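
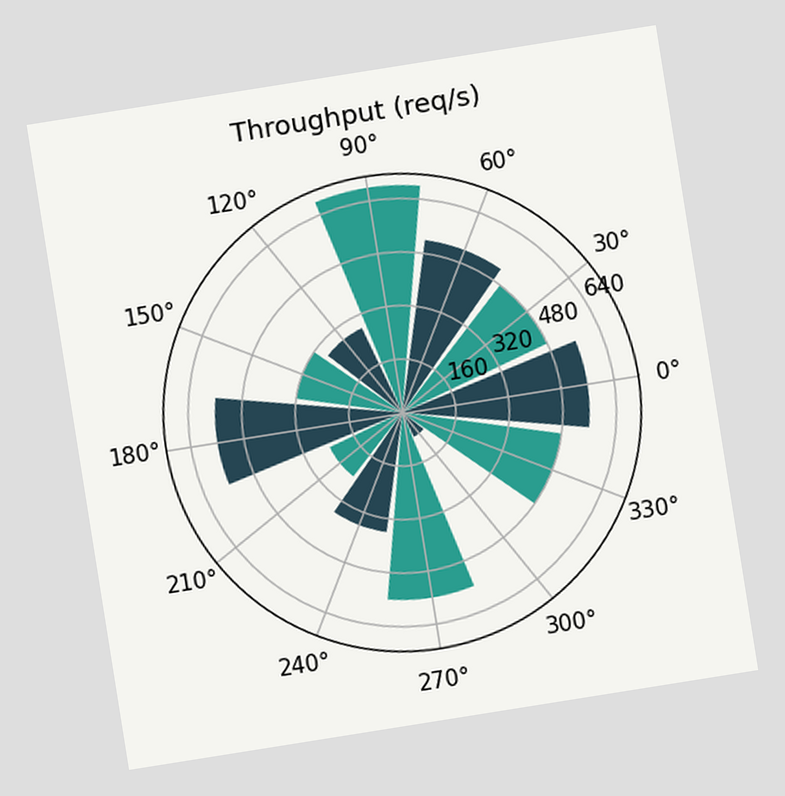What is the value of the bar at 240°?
The chart is tilted about 9° counter-clockwise. The bar at 240° reaches 360req/s on the radial axis.

360req/s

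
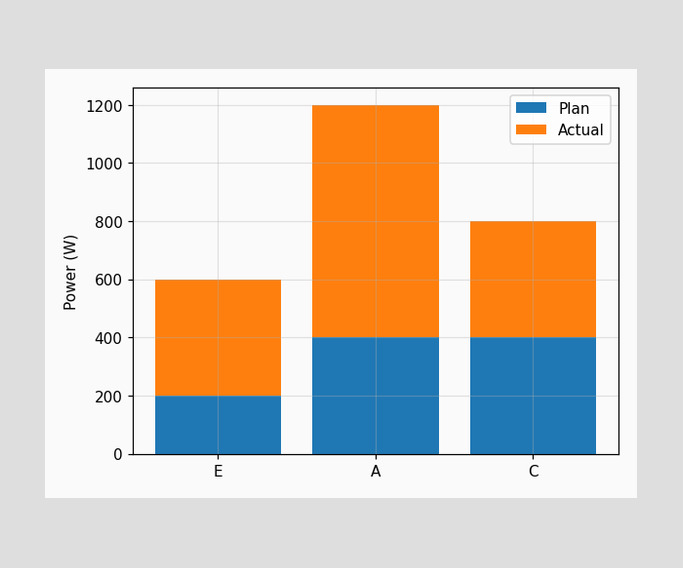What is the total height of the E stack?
600W

The E stack's top reaches 600W on the y-axis.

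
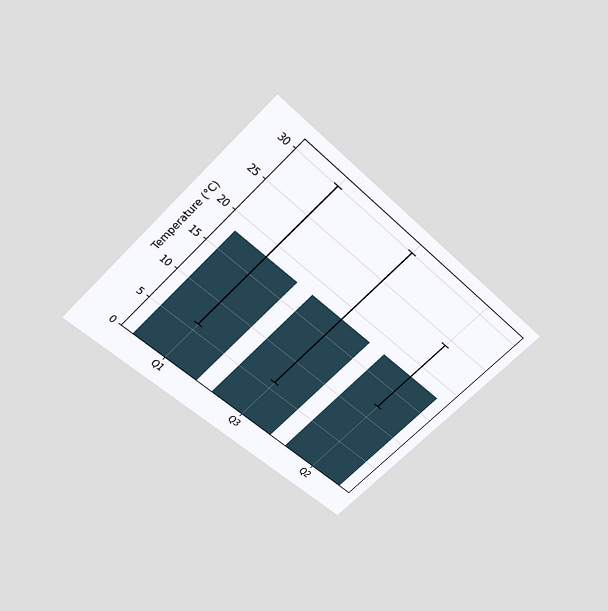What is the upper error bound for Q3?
The chart is tilted about 45° clockwise and viewed slightly from above. The Q3 bar's upper whisker reaches 30°C.

30°C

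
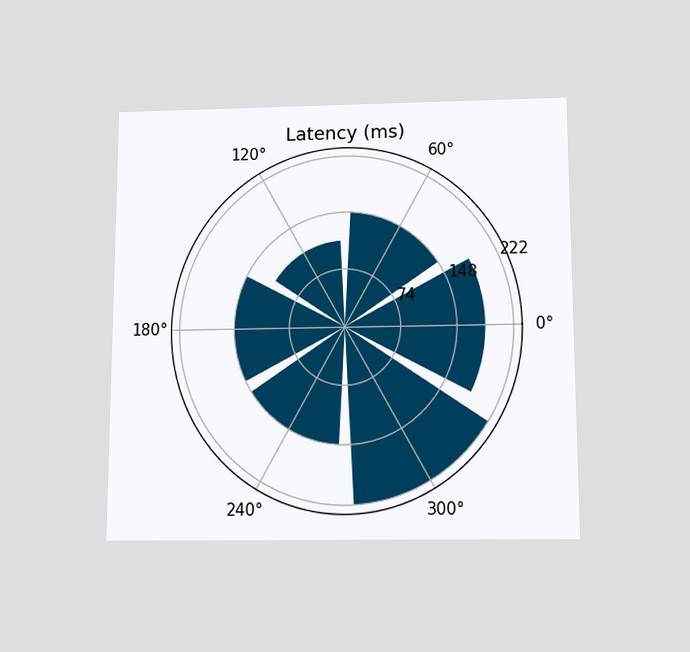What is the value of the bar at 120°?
111ms

The chart is viewed slightly from below. The bar at 120° reaches 111ms on the radial axis.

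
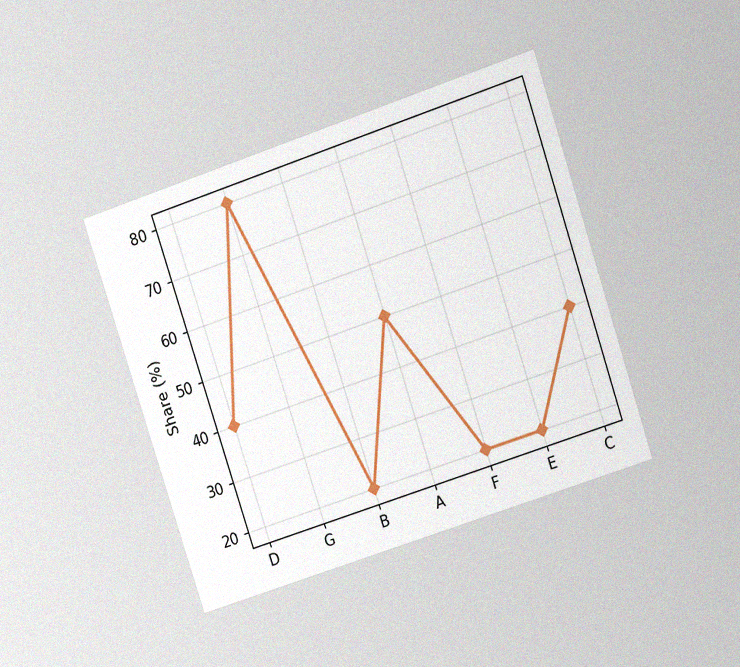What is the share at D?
40%

The chart is tilted about 18° counter-clockwise and viewed at a slight angle, with some photo noise. At D, the line is at 40%.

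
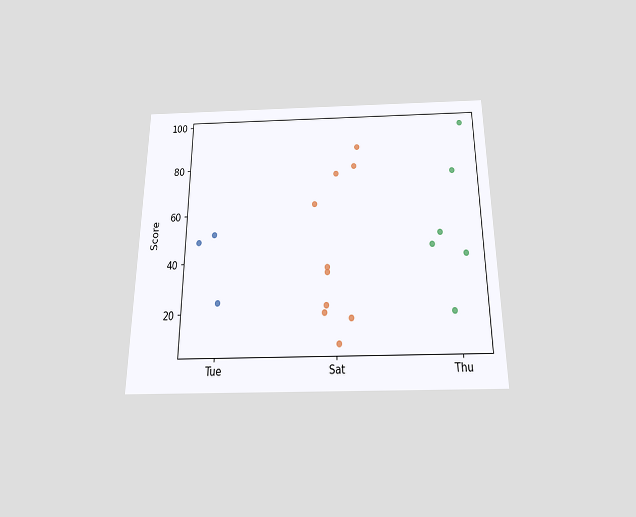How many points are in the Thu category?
The chart is viewed slightly from below. Counting the markers in the Thu column gives 6.

6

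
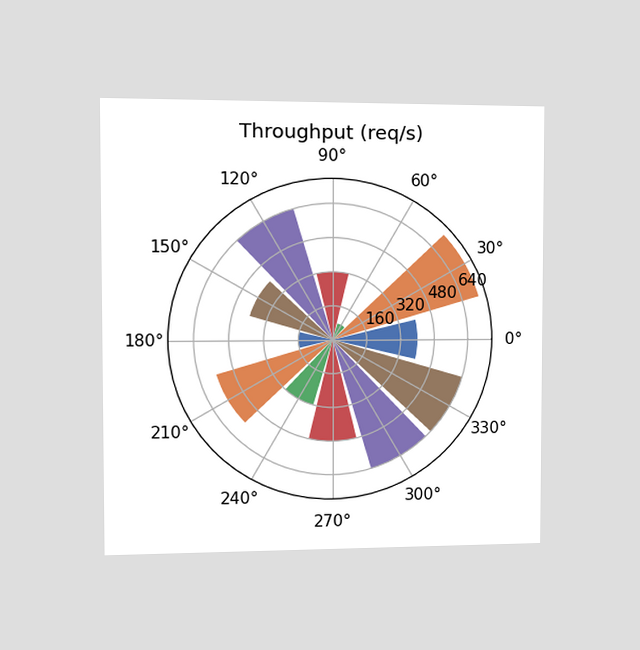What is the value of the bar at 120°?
The chart is viewed slightly from the left. The bar at 120° reaches 640req/s on the radial axis.

640req/s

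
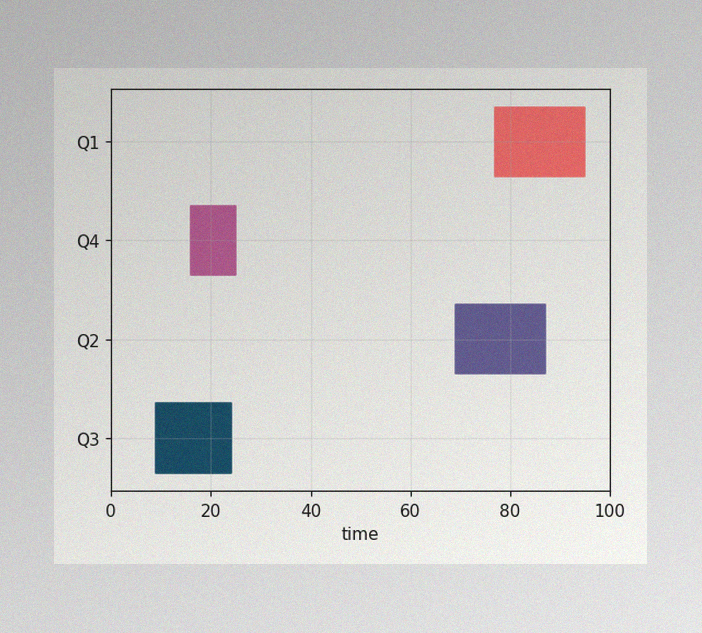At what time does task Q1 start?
77

The image has some photo noise and uneven lighting. The Q1 bar begins at t=77.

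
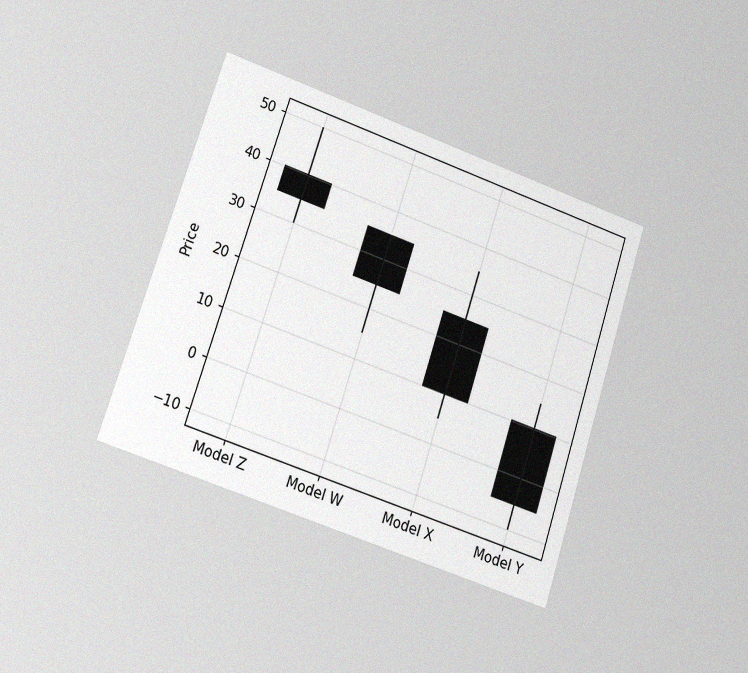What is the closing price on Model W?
The chart is tilted about 18° clockwise and viewed at a slight angle, with some photo noise. The Model W candle closes at 25.

25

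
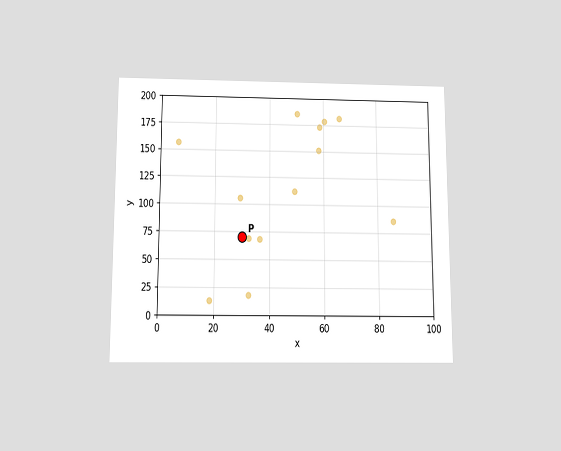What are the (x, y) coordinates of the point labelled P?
(30, 70)

The chart is viewed slightly from below. Following the gridlines from P to each axis, P sits at (30, 70).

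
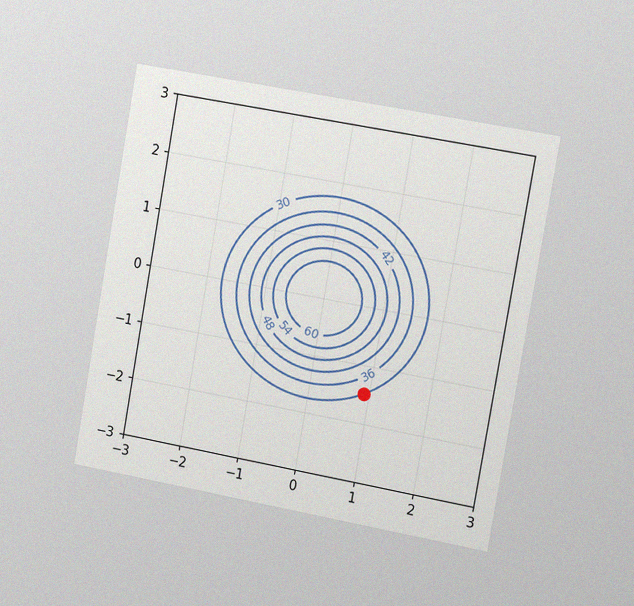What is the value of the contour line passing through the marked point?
The chart is tilted about 10° clockwise and viewed slightly from the right, with some photo noise. The marked point sits on the contour labelled 30.

30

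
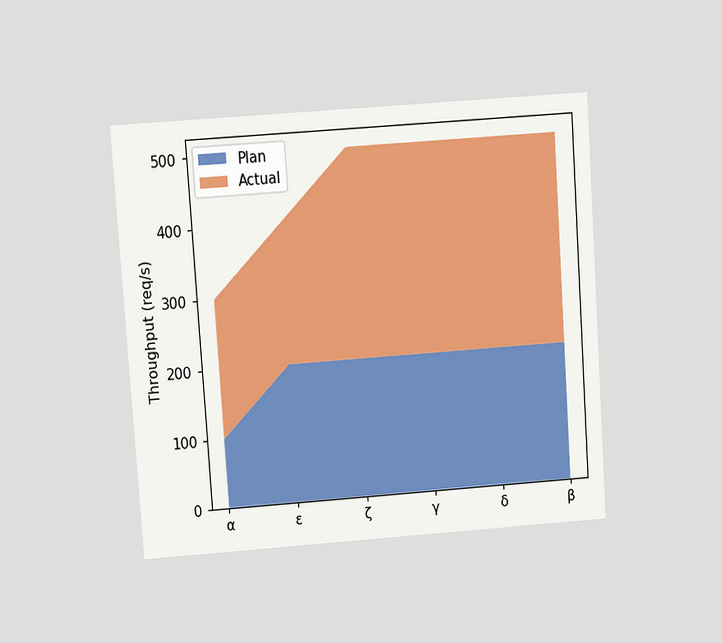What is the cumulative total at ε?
400req/s

The chart is tilted about 4° counter-clockwise and viewed at a slight angle. The stacked total at ε reaches 400req/s.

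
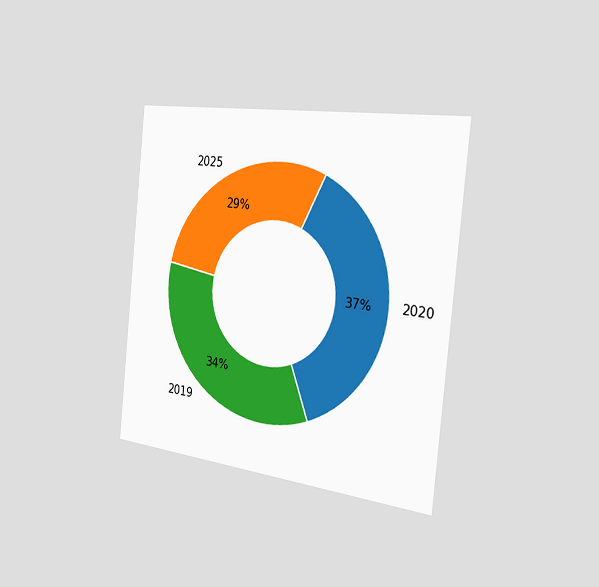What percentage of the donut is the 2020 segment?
37%

The chart is tilted about 6° clockwise and viewed slightly from the right. The 2020 segment takes up 37% of the ring.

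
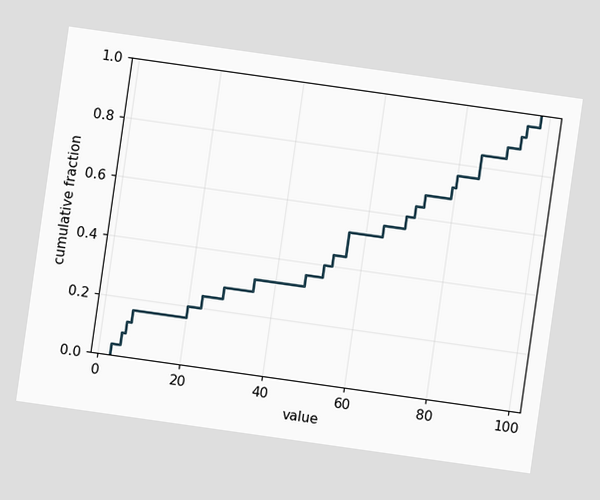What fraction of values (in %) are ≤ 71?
The chart is tilted about 8° clockwise. At x=71 the ECDF step is at 64%.

64%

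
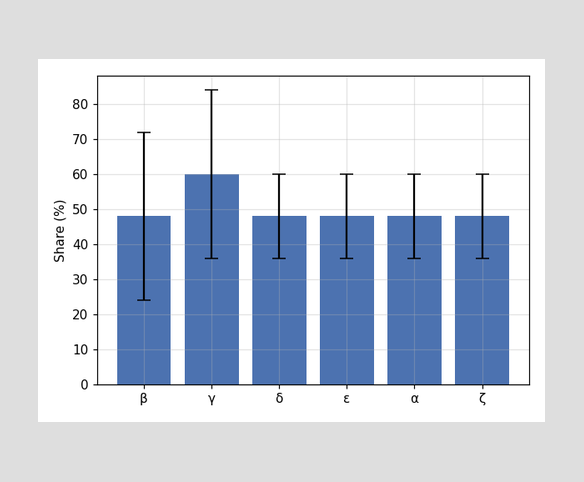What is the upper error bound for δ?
The δ bar's upper whisker reaches 60%.

60%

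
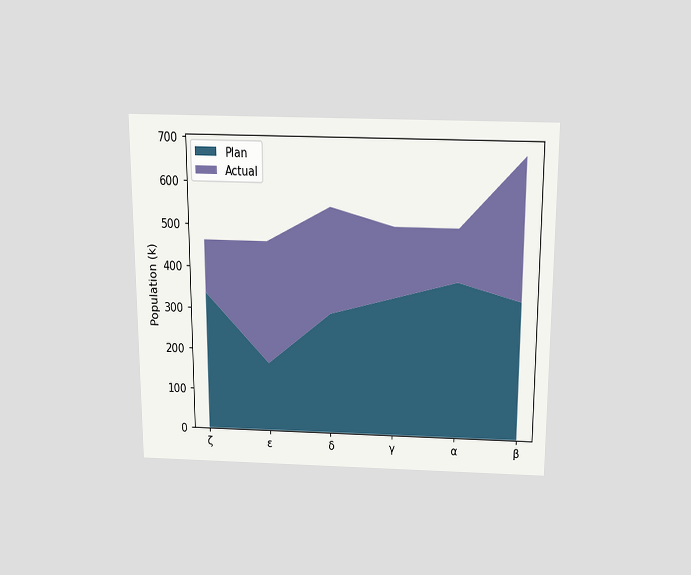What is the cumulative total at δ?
546k

The chart is viewed slightly from above. The stacked total at δ reaches 546k.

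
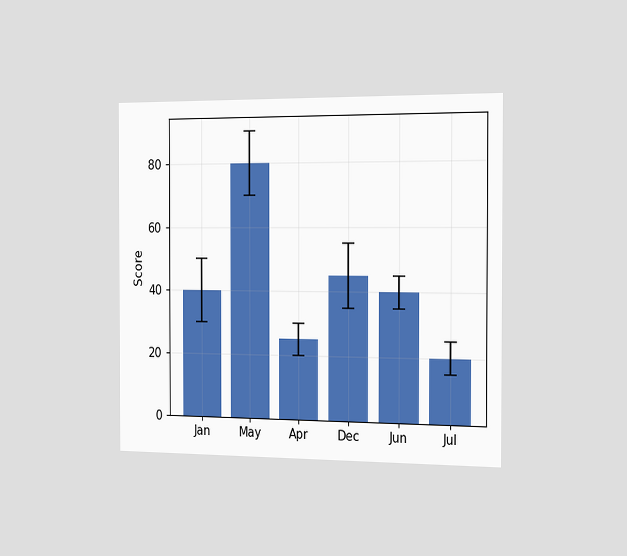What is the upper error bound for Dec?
55

The chart is viewed slightly from the right. The Dec bar's upper whisker reaches 55.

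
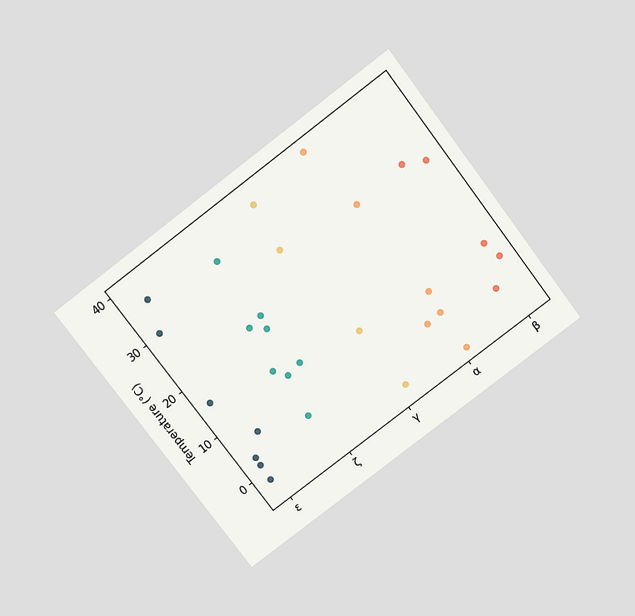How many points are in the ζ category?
The chart is tilted about 37° counter-clockwise and viewed slightly from above. Counting the markers in the ζ column gives 8.

8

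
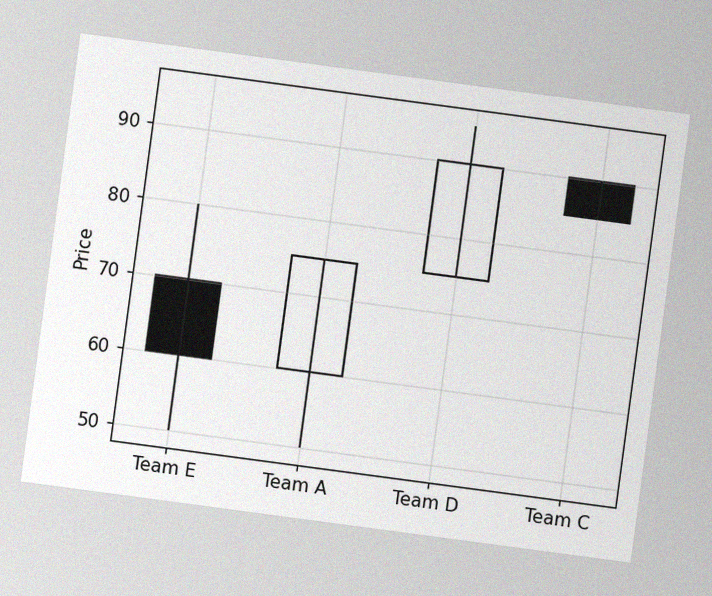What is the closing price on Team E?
The chart is tilted about 8° clockwise, with some photo noise. The Team E candle closes at 60.

60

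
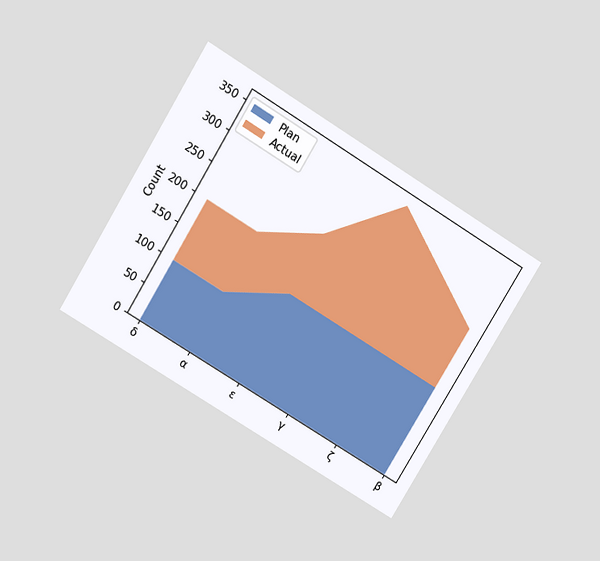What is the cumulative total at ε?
The chart is tilted about 31° clockwise and viewed at a slight angle. The stacked total at ε reaches 250.

250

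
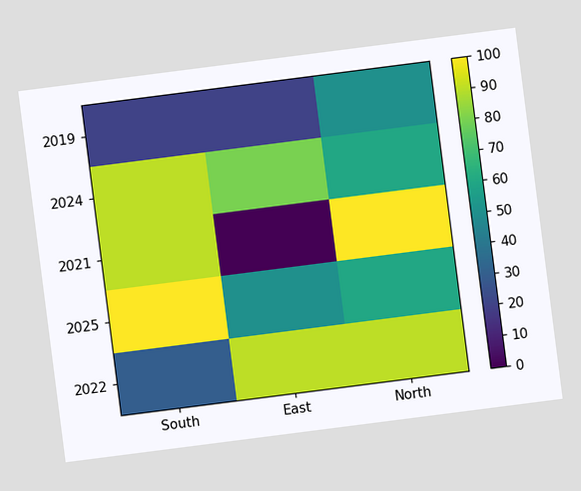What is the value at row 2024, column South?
The chart is tilted about 7° counter-clockwise. Matching cell (2024, South) against the colorbar gives 90.

90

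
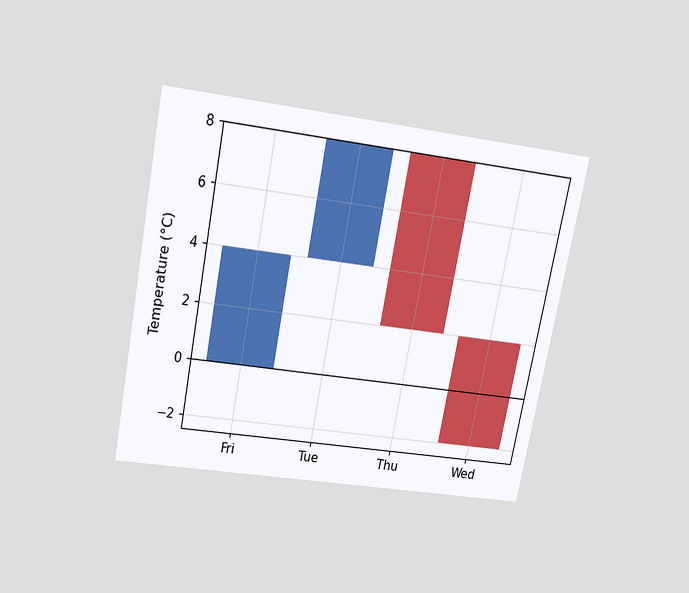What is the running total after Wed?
The chart is tilted about 11° clockwise and viewed slightly from above. After Wed the running total reaches -2°C.

-2°C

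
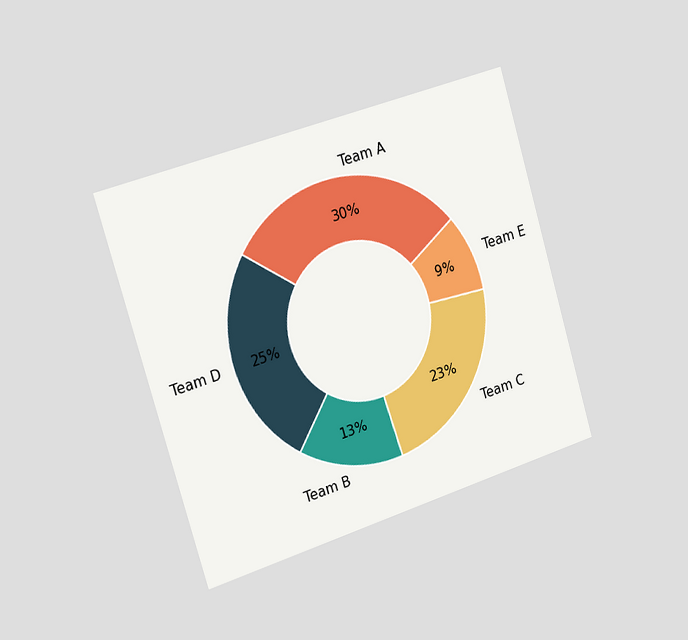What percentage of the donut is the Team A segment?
30%

The chart is tilted about 17° counter-clockwise and viewed slightly from the left. The Team A segment takes up 30% of the ring.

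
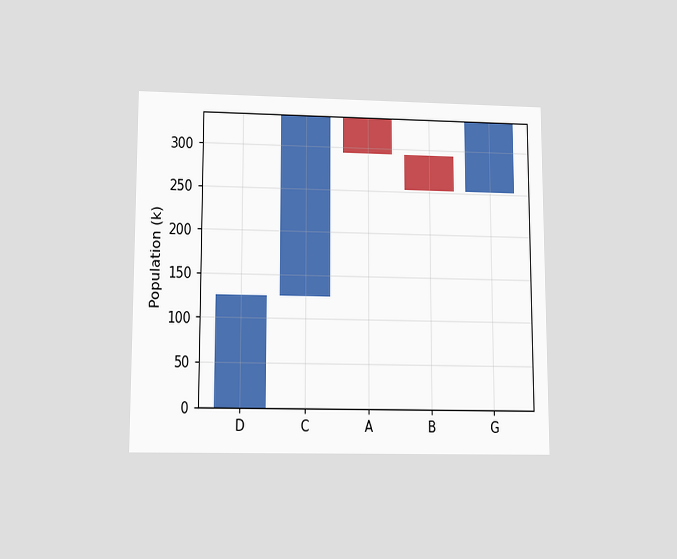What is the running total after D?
The chart is viewed slightly from below. After D the running total reaches 126k.

126k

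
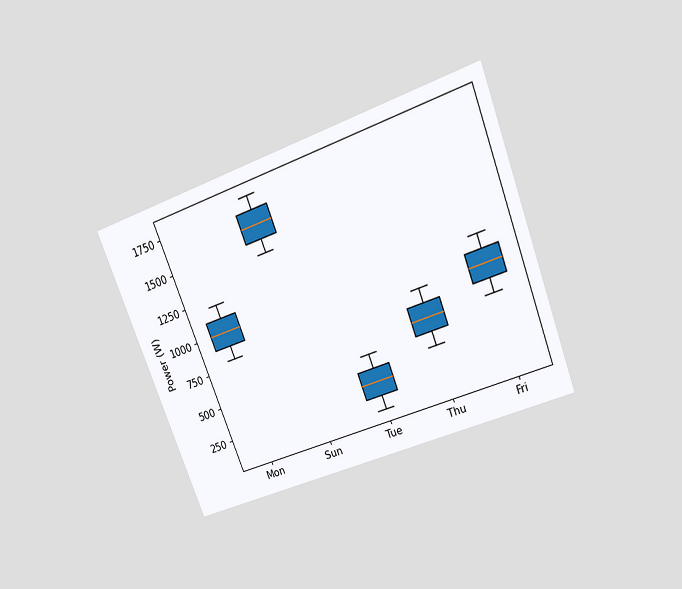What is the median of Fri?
The chart is tilted about 21° counter-clockwise and viewed slightly from above. The median line in the Fri box sits at 800W.

800W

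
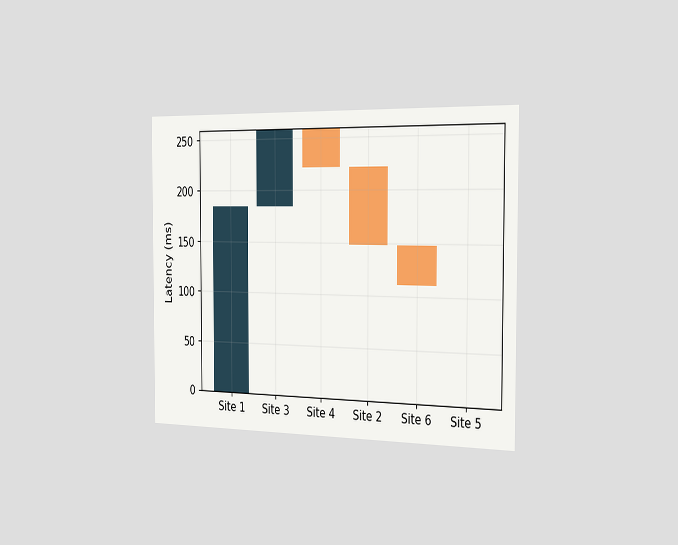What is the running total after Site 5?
The chart is viewed slightly from the right. After Site 5 the running total reaches 111ms.

111ms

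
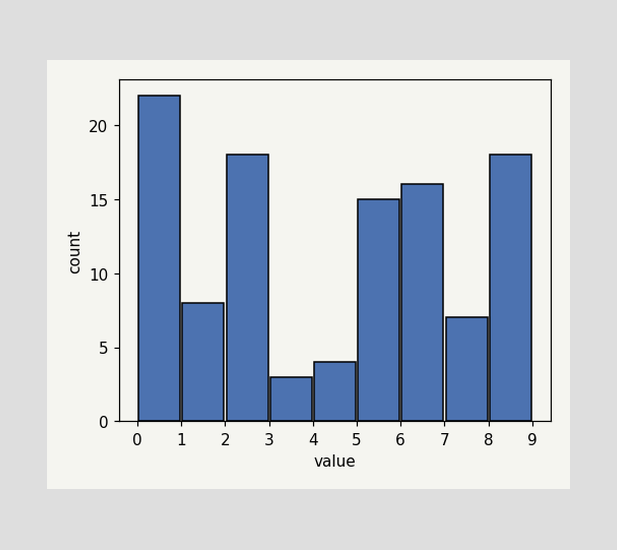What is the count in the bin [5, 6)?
The [5, 6) bin has height 15.

15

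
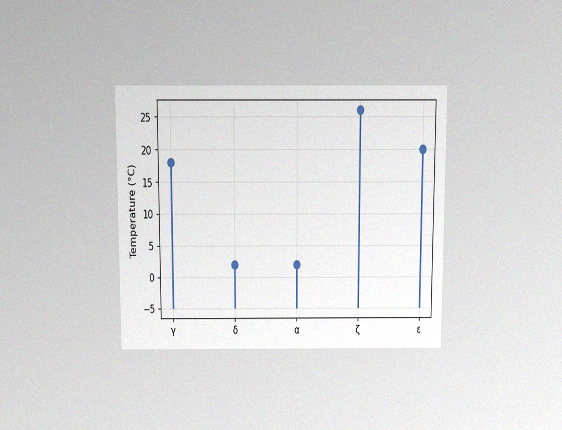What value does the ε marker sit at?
20°C

The chart is viewed slightly from above, with some photo noise. The ε marker sits at 20°C.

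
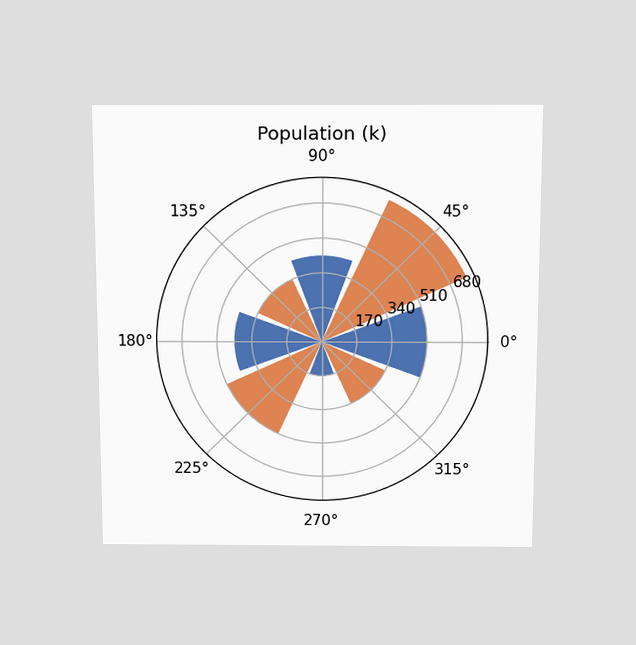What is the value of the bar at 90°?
The chart is viewed slightly from above. The bar at 90° reaches 425k on the radial axis.

425k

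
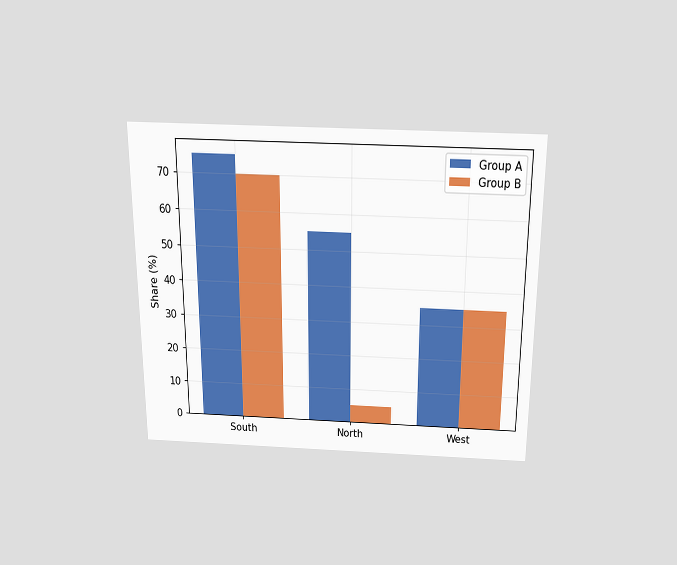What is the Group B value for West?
35%

The chart is viewed slightly from above. The Group B bar at West reaches 35% on the y-axis.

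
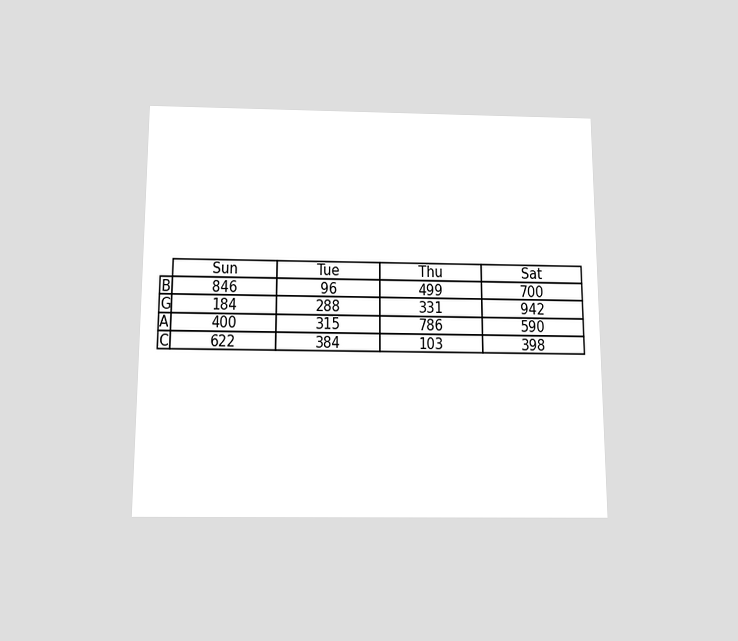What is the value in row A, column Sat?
The chart is viewed slightly from below. The (A, Sat) cell reads 590.

590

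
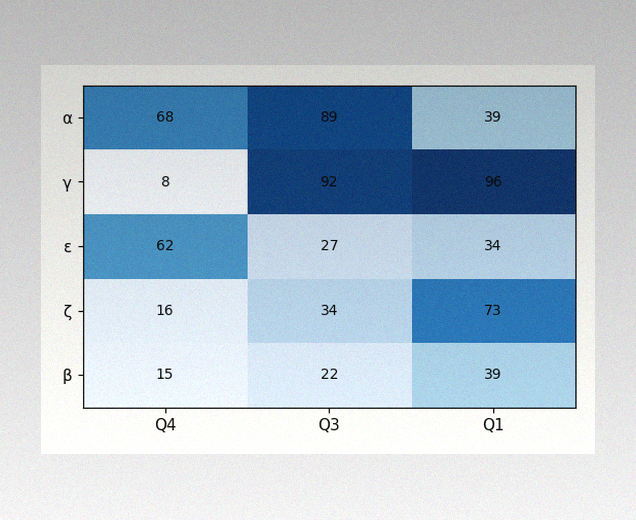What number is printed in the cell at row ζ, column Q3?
34

The image has some photo noise and uneven lighting. The (ζ, Q3) cell reads 34.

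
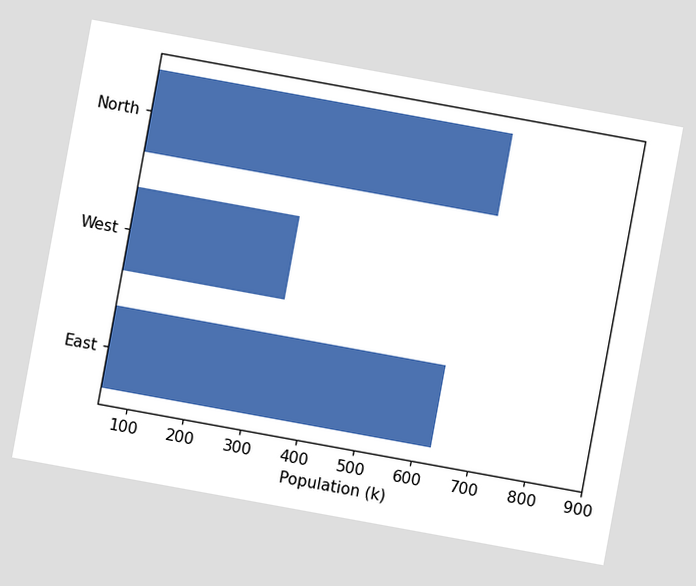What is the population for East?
The chart is tilted about 10° clockwise. Reading along the chart's x-axis, the East bar reaches 630k.

630k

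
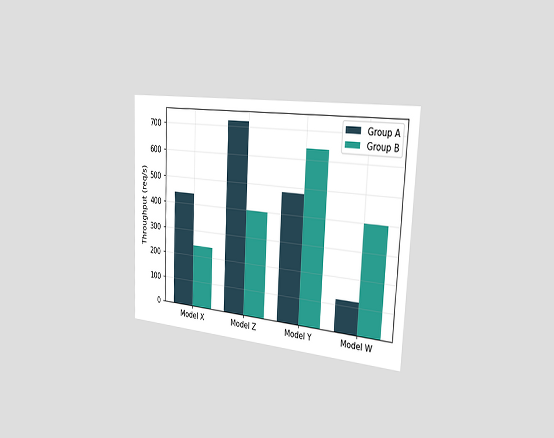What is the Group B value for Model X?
The chart is tilted about 3° clockwise and viewed slightly from the right. The Group B bar at Model X reaches 240req/s on the y-axis.

240req/s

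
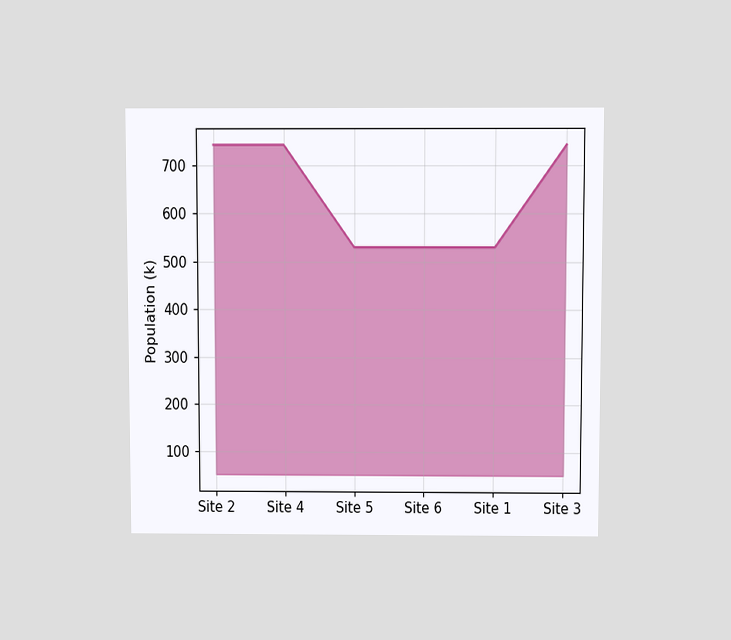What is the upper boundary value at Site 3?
742k

The chart is viewed slightly from above. At Site 3 the upper boundary is at 742k.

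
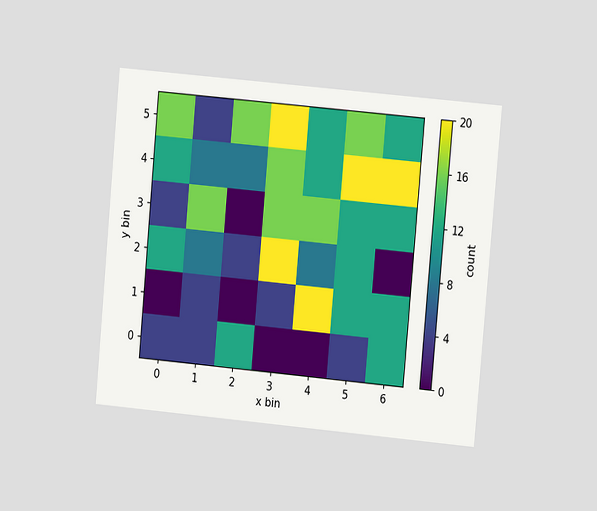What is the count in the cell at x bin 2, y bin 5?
16

The chart is tilted about 5° clockwise and viewed at a slight angle. Matching the cell (2, 5) against the colorbar gives 16.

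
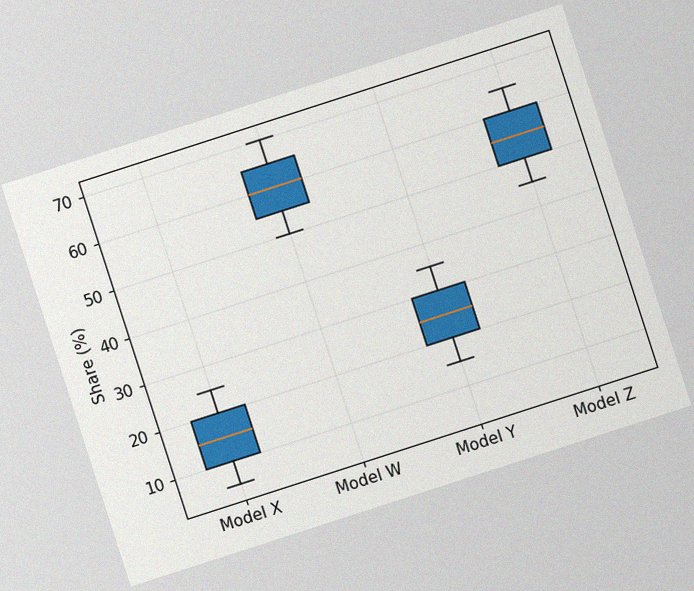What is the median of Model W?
The chart is tilted about 18° counter-clockwise, with some photo noise. The median line in the Model W box sits at 60%.

60%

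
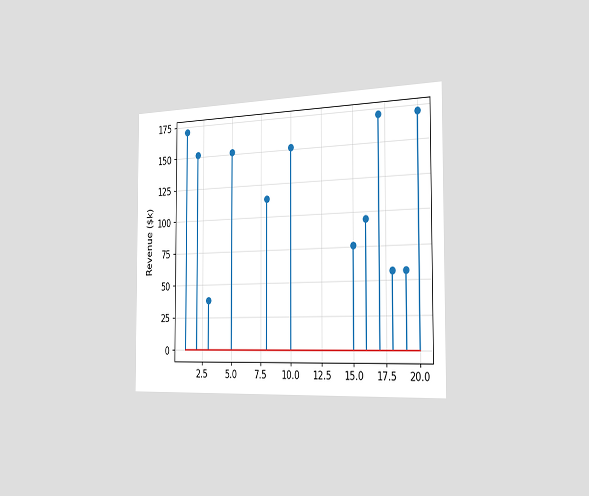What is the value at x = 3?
$38k

The chart is viewed slightly from the right. The stem at x=3 reaches $38k.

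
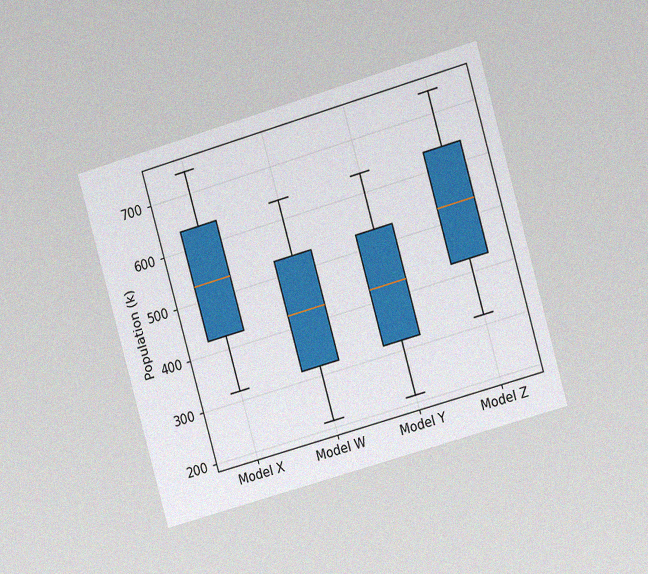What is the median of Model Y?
The chart is tilted about 16° counter-clockwise and viewed slightly from the right, with some photo noise. The median line in the Model Y box sits at 424k.

424k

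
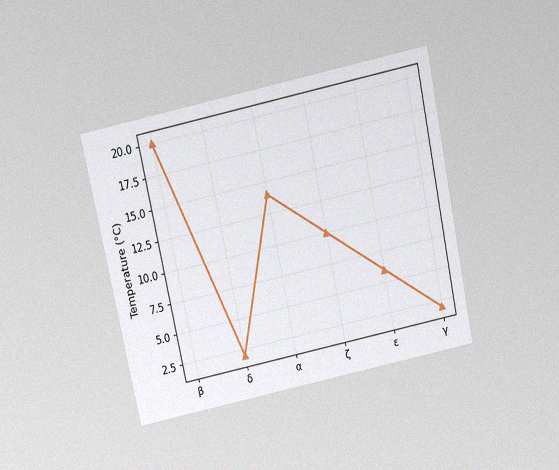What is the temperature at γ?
The chart is tilted about 12° counter-clockwise and viewed slightly from above, with some photo noise. At γ, the line is at 2°C.

2°C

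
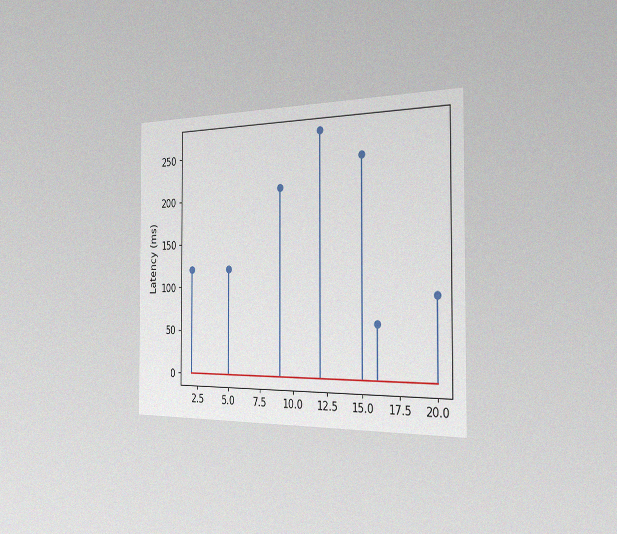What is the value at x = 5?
120ms

The chart is viewed slightly from the right, with some photo noise. The stem at x=5 reaches 120ms.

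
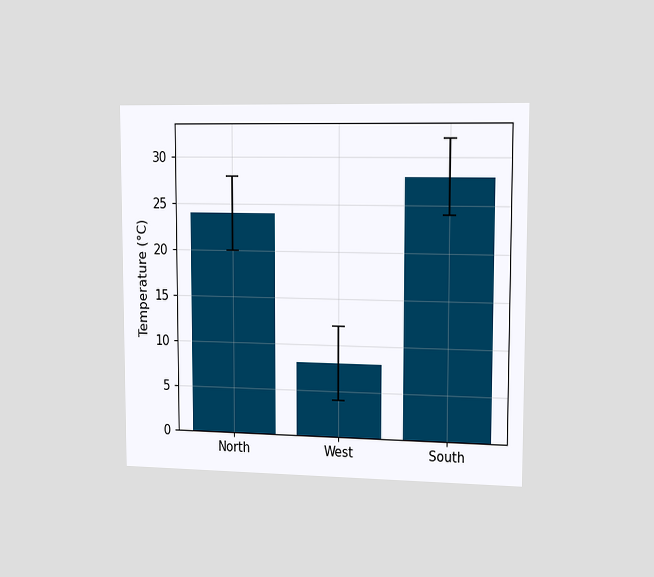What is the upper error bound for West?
The chart is viewed slightly from the right. The West bar's upper whisker reaches 12°C.

12°C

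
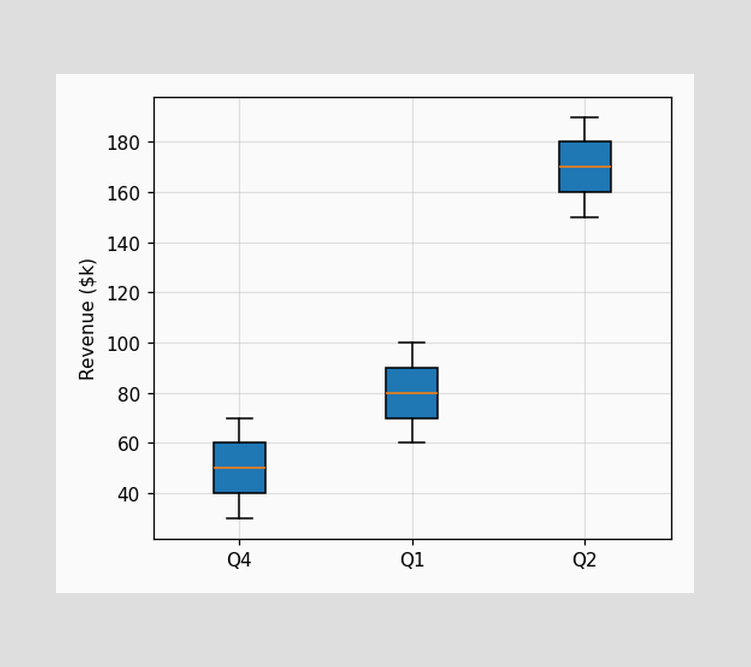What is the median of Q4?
The median line in the Q4 box sits at $50k.

$50k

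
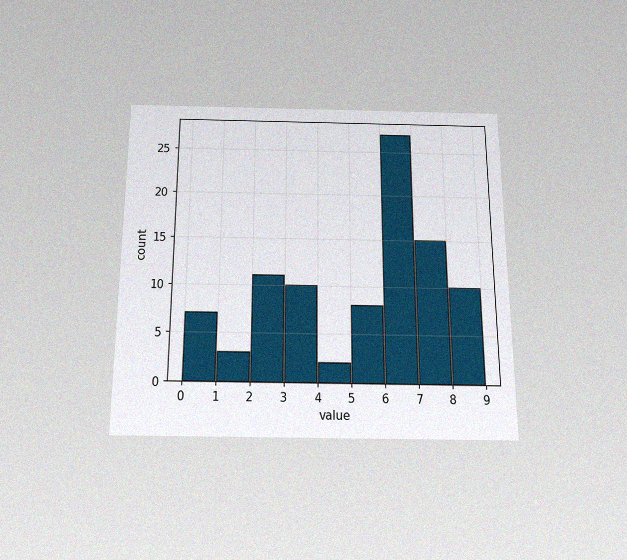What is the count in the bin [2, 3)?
11

The chart is viewed slightly from below, with some photo noise. The [2, 3) bin has height 11.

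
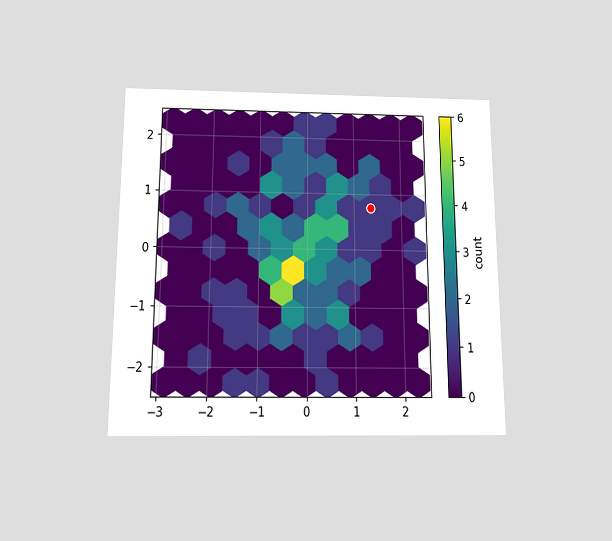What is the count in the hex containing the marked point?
1

The chart is viewed slightly from below. The marked hex reads 1 on the colorbar.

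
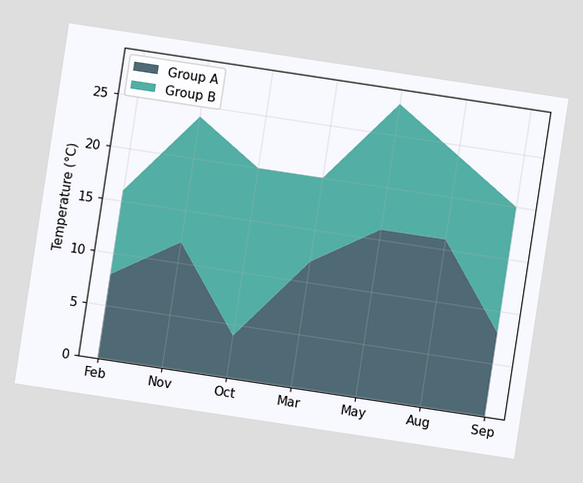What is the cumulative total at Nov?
24°C

The chart is tilted about 9° clockwise. The stacked total at Nov reaches 24°C.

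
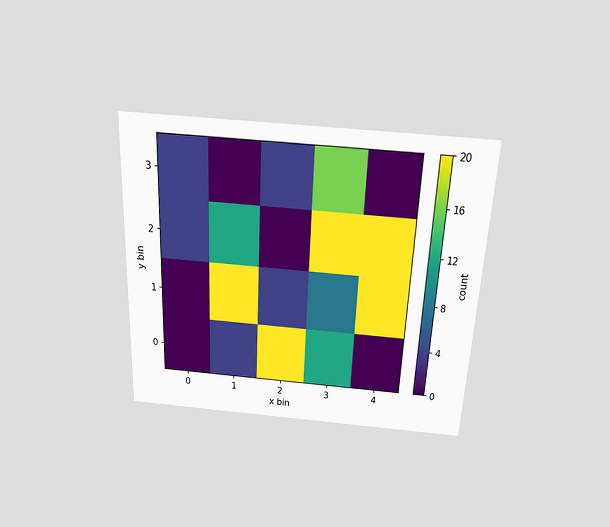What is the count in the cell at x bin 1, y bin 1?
20

The chart is tilted about 3° clockwise and viewed slightly from above. Matching the cell (1, 1) against the colorbar gives 20.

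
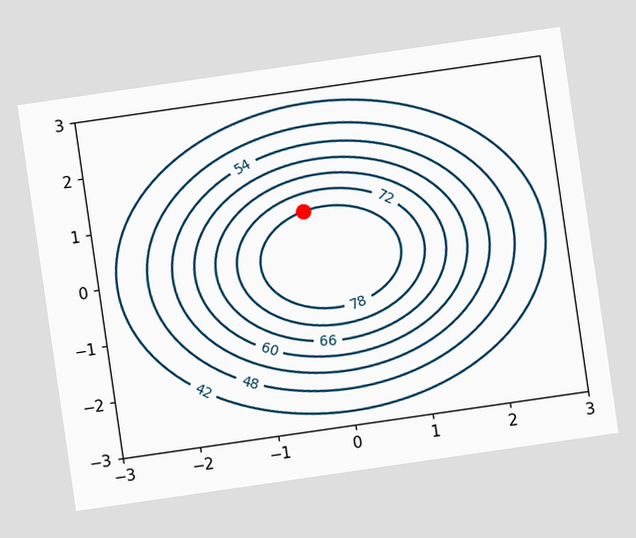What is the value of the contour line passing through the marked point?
The chart is tilted about 8° counter-clockwise. The marked point sits on the contour labelled 78.

78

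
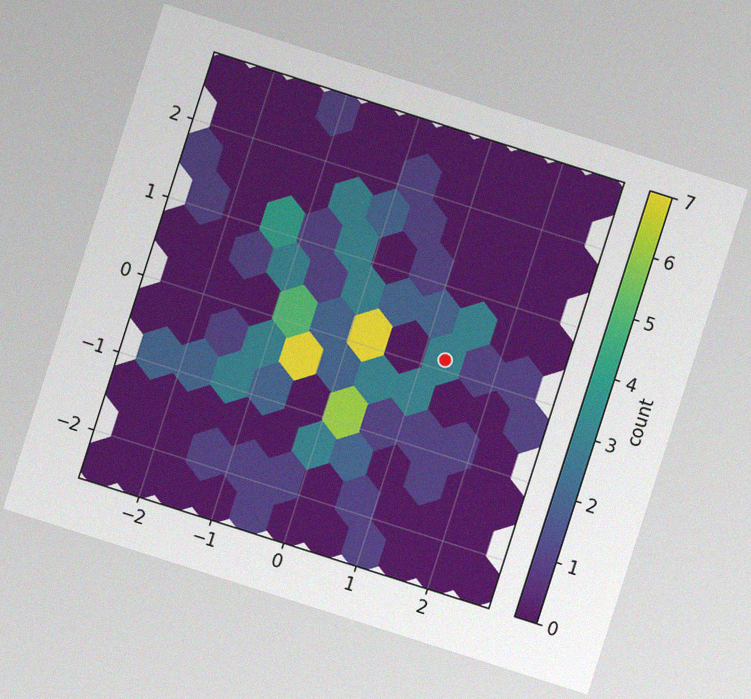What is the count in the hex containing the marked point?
The chart is tilted about 18° clockwise, with some photo noise. The marked hex reads 3 on the colorbar.

3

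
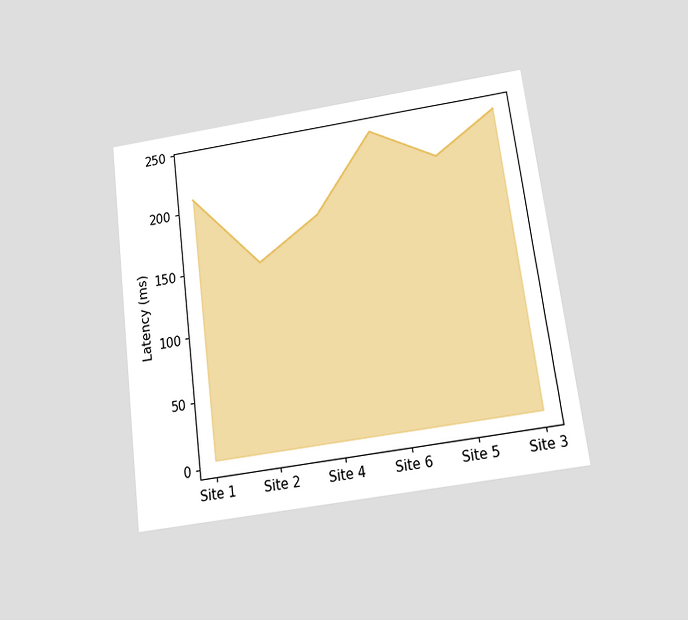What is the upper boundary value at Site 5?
210ms

The chart is tilted about 7° counter-clockwise and viewed slightly from below. At Site 5 the upper boundary is at 210ms.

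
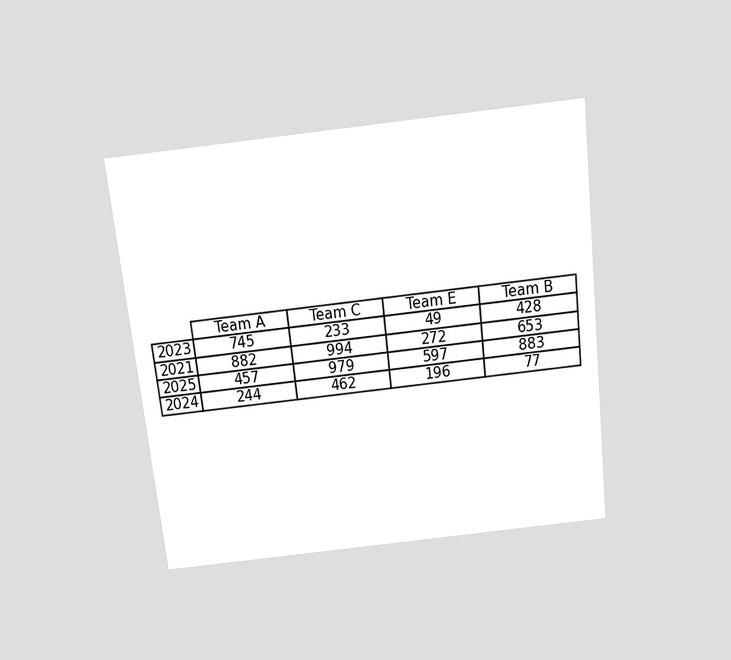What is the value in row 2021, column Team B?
The chart is tilted about 6° counter-clockwise and viewed slightly from above. The (2021, Team B) cell reads 653.

653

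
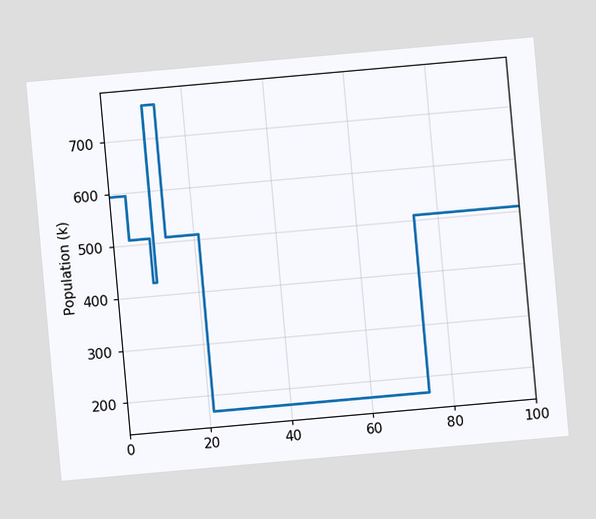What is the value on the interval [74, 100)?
510k

The chart is tilted about 5° counter-clockwise. On [74, 100) the step sits at 510k.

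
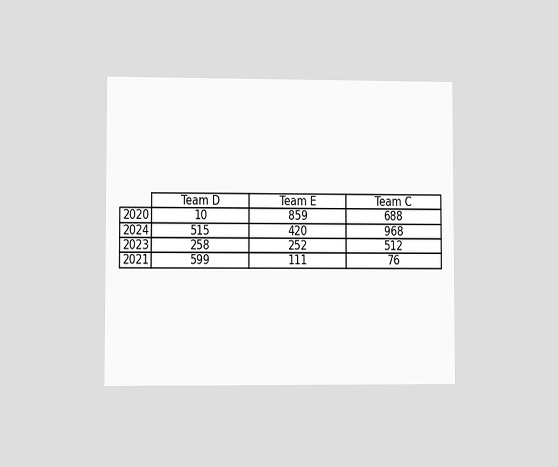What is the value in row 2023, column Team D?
The chart is viewed at a slight angle. The (2023, Team D) cell reads 258.

258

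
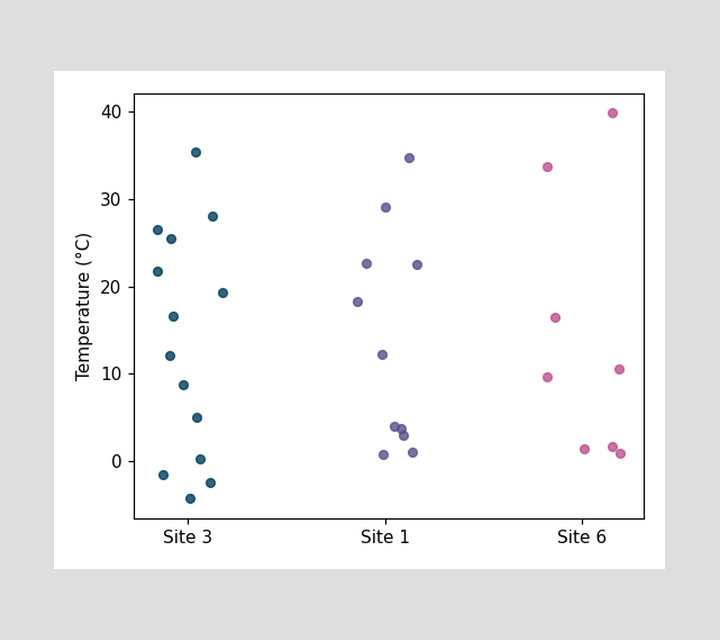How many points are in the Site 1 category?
Counting the markers in the Site 1 column gives 11.

11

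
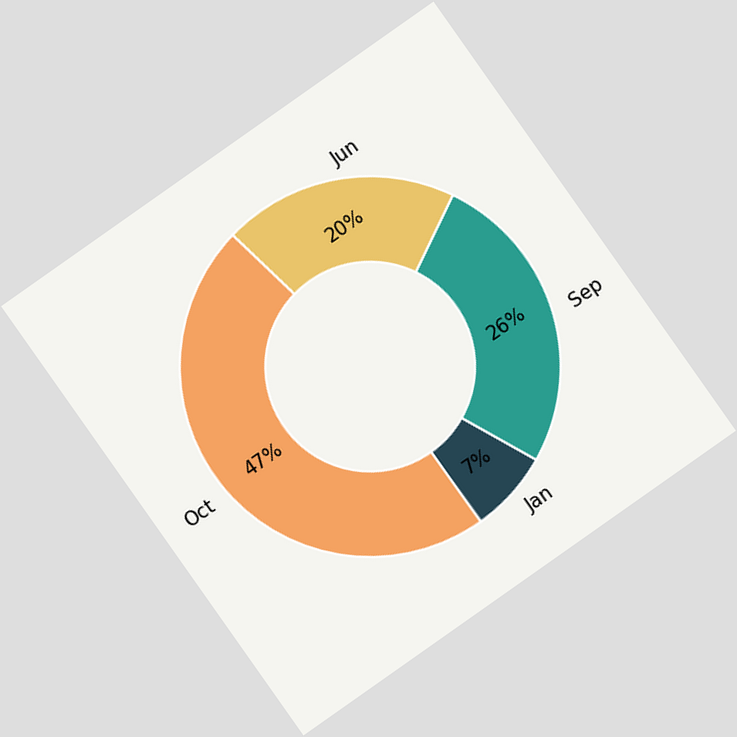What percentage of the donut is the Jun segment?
The chart is tilted about 35° counter-clockwise. The Jun segment takes up 20% of the ring.

20%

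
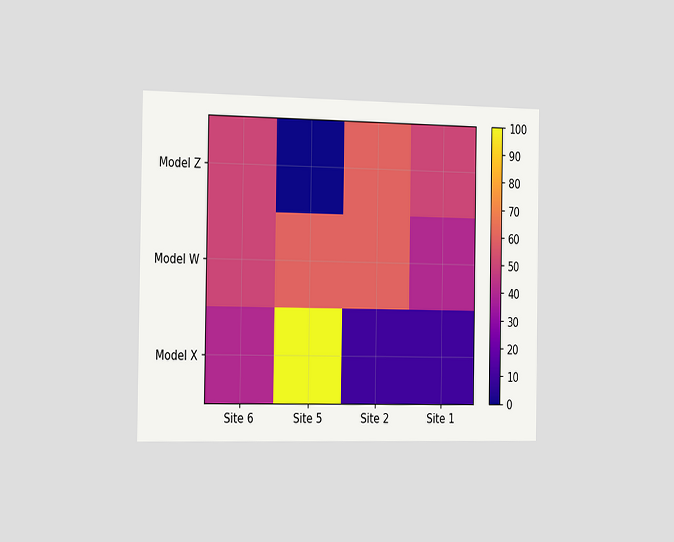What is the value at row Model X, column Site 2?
The chart is viewed slightly from the left. Matching cell (Model X, Site 2) against the colorbar gives 10.

10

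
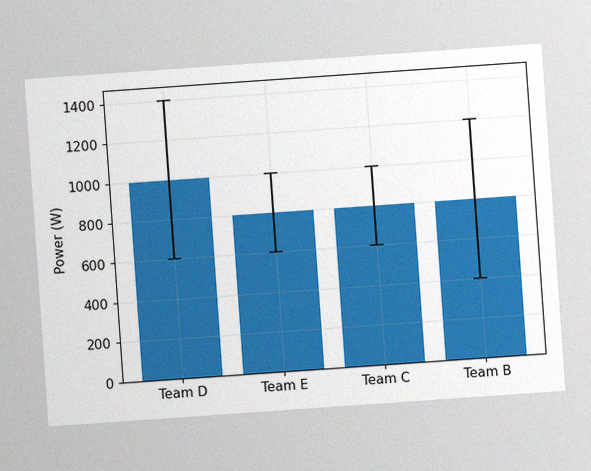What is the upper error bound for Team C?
1000W

The chart is tilted about 4° counter-clockwise, with some photo noise. The Team C bar's upper whisker reaches 1000W.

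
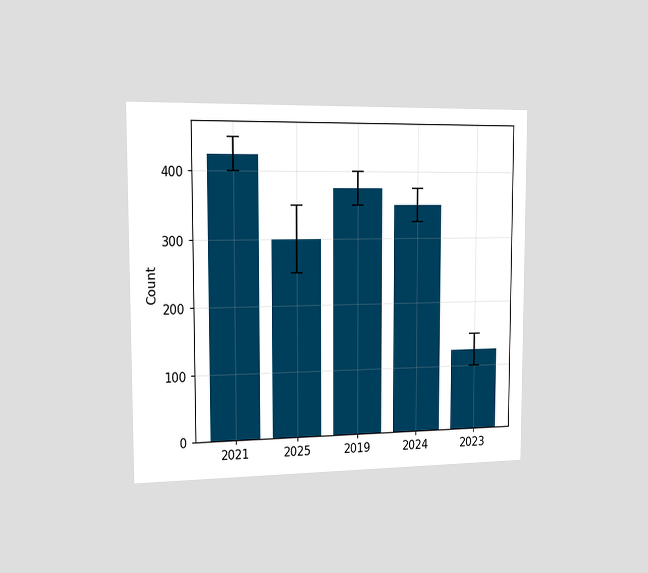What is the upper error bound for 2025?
The chart is viewed slightly from the left. The 2025 bar's upper whisker reaches 350.

350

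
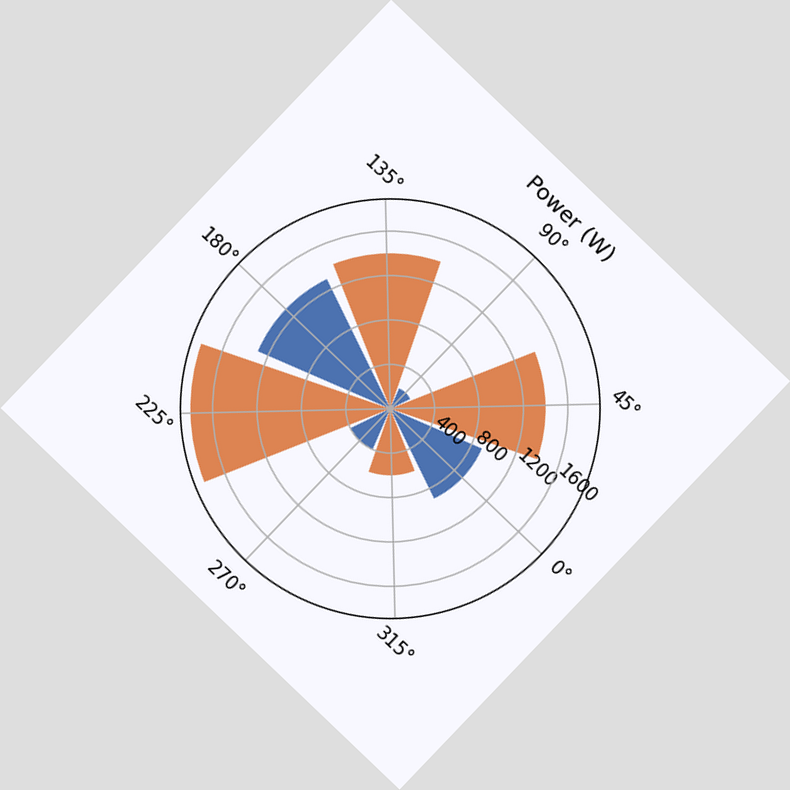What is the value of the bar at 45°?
The chart is tilted about 44° clockwise. The bar at 45° reaches 1400W on the radial axis.

1400W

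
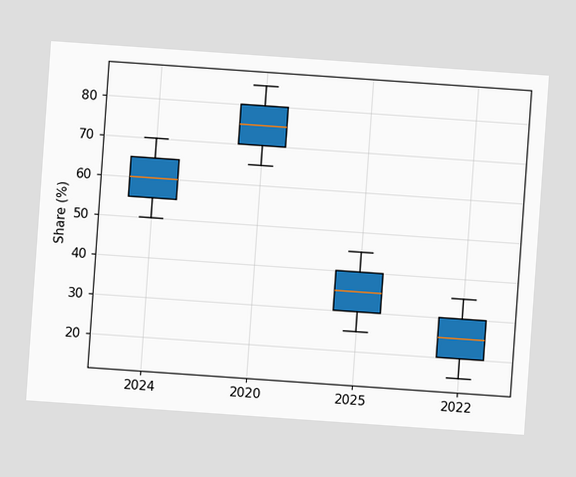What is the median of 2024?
60%

The chart is tilted about 4° clockwise. The median line in the 2024 box sits at 60%.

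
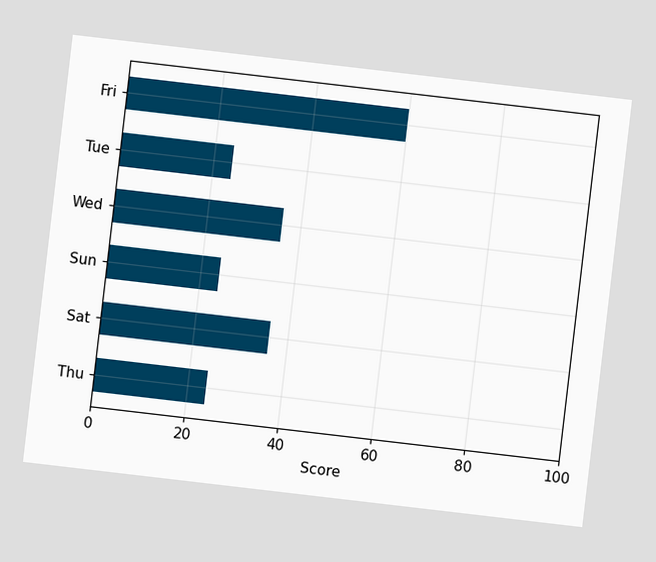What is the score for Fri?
The chart is tilted about 7° clockwise. Reading along the chart's x-axis, the Fri bar reaches 60.

60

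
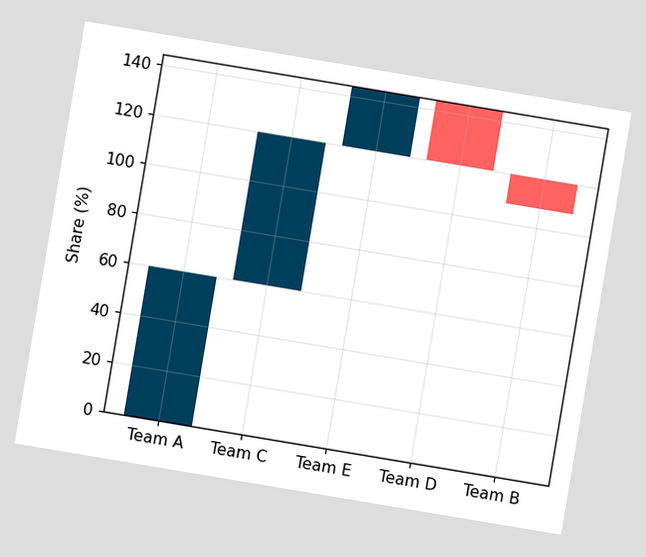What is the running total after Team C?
The chart is tilted about 9° clockwise. After Team C the running total reaches 120%.

120%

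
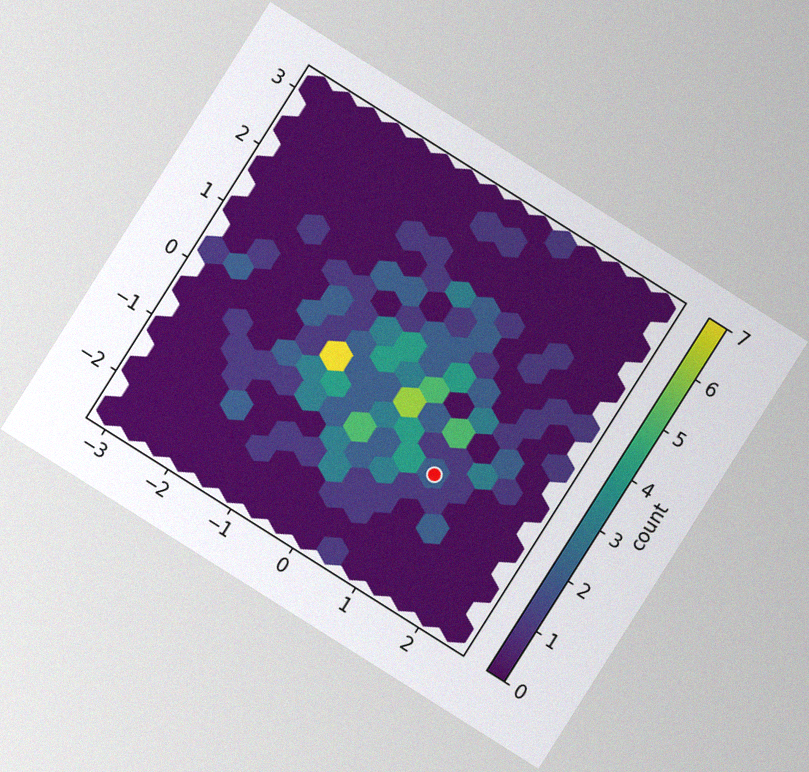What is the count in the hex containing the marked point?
The chart is tilted about 32° clockwise, with some photo noise. The marked hex reads 2 on the colorbar.

2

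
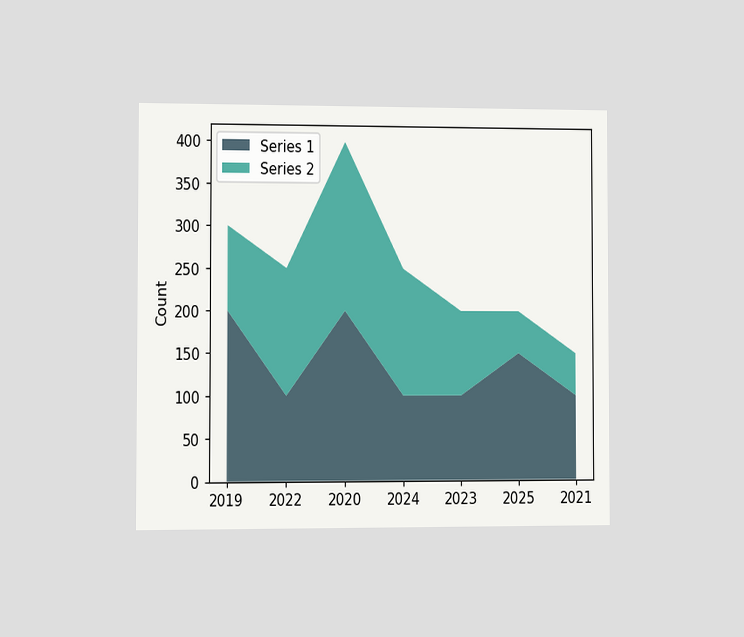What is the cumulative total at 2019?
The chart is viewed at a slight angle. The stacked total at 2019 reaches 300.

300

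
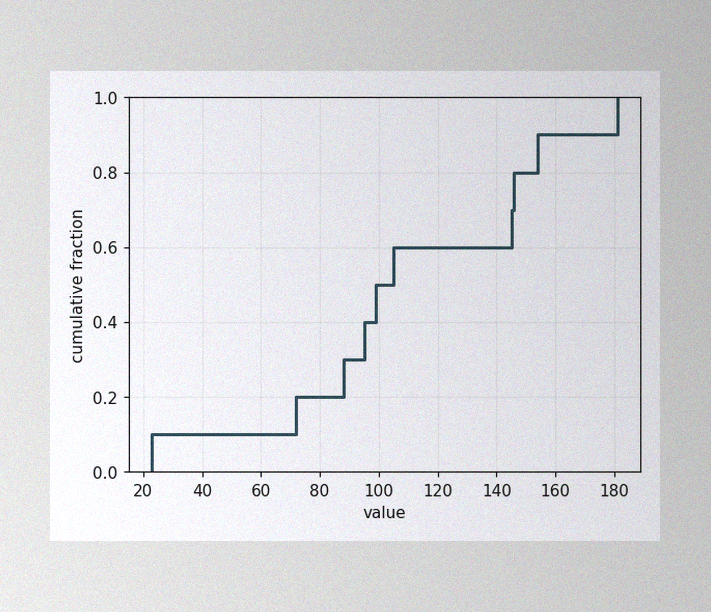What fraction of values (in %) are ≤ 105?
The image has some photo noise and uneven lighting. At x=105 the ECDF step is at 60%.

60%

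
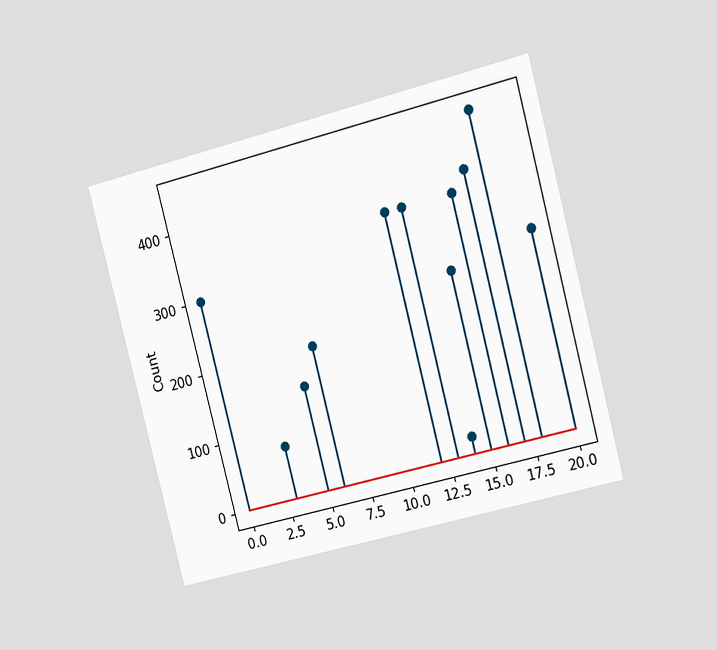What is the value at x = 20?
The chart is tilted about 15° counter-clockwise and viewed slightly from the right. The stem at x=20 reaches 275.

275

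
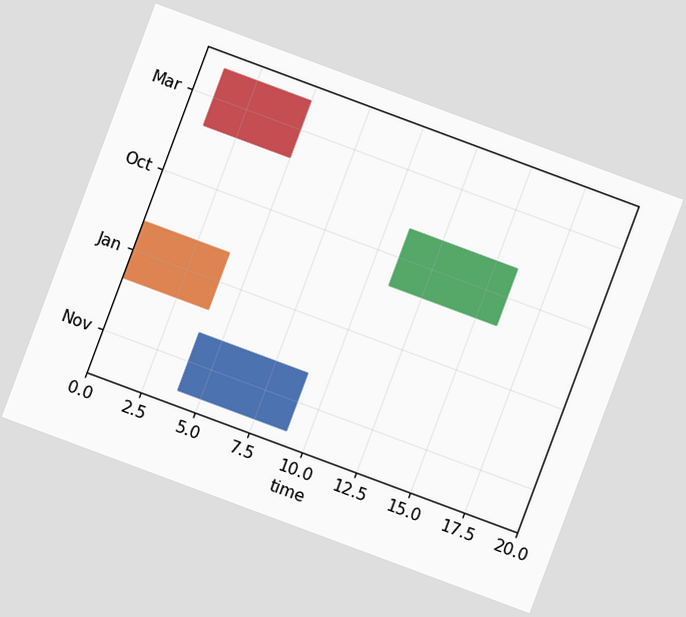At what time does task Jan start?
0

The chart is tilted about 20° clockwise. The Jan bar begins at t=0.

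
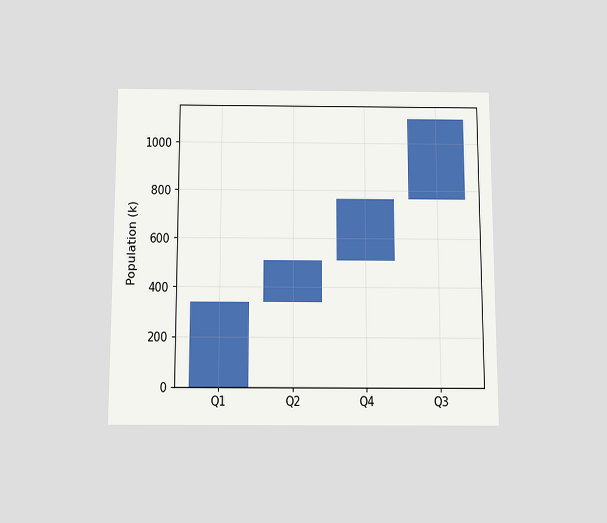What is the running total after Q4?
The chart is viewed slightly from below. After Q4 the running total reaches 765k.

765k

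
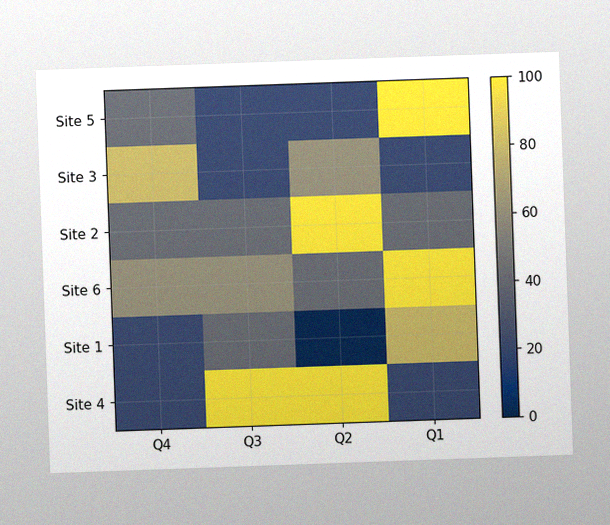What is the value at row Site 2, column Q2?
100

The chart is tilted about 2° counter-clockwise, with some photo noise. Matching cell (Site 2, Q2) against the colorbar gives 100.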